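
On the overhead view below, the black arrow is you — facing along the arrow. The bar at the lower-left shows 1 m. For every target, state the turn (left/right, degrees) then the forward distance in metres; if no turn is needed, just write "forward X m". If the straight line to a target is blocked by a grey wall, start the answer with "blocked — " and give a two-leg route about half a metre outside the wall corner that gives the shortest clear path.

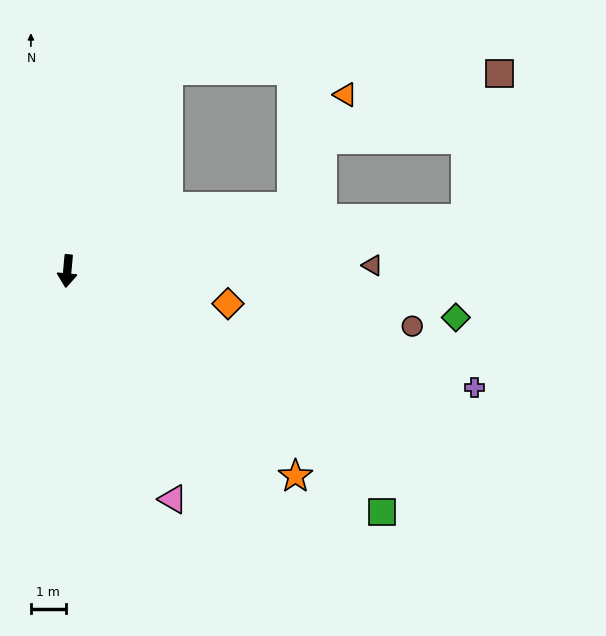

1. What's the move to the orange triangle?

blocked — turn left 111°, forward 6.7 m, then turn left 49°, forward 3.6 m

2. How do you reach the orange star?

turn left 53°, forward 8.8 m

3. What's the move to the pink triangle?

turn left 30°, forward 7.2 m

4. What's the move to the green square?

turn left 58°, forward 11.3 m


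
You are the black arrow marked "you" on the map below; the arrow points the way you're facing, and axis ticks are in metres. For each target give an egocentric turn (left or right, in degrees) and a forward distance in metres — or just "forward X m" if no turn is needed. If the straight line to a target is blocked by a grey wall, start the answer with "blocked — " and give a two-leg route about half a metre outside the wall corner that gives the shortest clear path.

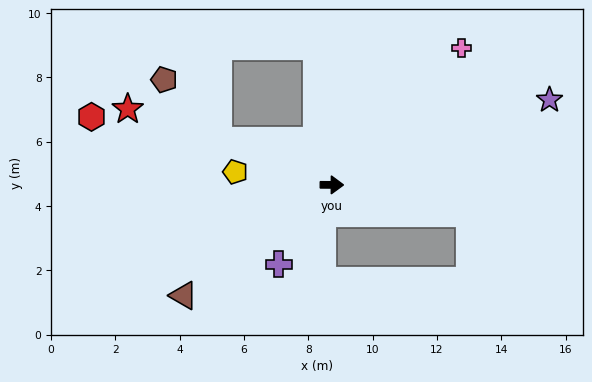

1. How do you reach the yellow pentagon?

turn left 173°, forward 3.0 m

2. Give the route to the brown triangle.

turn right 143°, forward 5.8 m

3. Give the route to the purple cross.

turn right 123°, forward 3.0 m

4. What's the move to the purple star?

turn left 22°, forward 7.3 m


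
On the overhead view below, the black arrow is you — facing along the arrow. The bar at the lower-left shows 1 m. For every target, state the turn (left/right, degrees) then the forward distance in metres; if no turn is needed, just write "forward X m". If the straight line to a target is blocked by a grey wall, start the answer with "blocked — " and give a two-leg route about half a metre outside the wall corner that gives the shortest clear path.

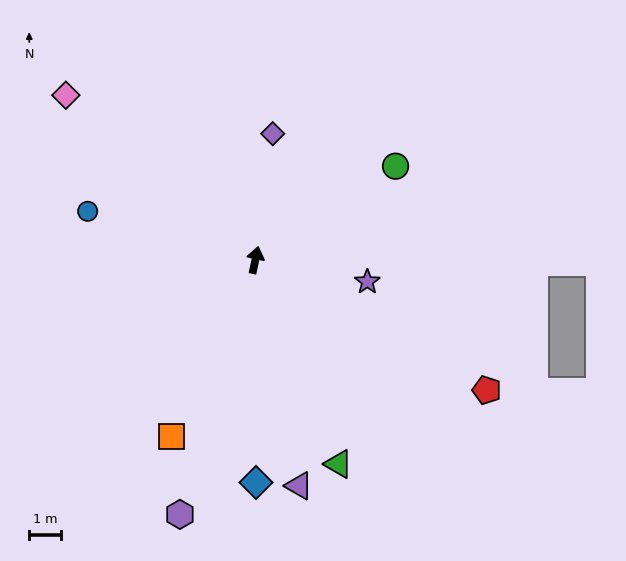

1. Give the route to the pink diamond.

turn left 61°, forward 7.9 m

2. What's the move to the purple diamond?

turn left 4°, forward 4.0 m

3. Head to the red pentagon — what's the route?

turn right 107°, forward 8.4 m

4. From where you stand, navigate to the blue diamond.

turn right 168°, forward 7.0 m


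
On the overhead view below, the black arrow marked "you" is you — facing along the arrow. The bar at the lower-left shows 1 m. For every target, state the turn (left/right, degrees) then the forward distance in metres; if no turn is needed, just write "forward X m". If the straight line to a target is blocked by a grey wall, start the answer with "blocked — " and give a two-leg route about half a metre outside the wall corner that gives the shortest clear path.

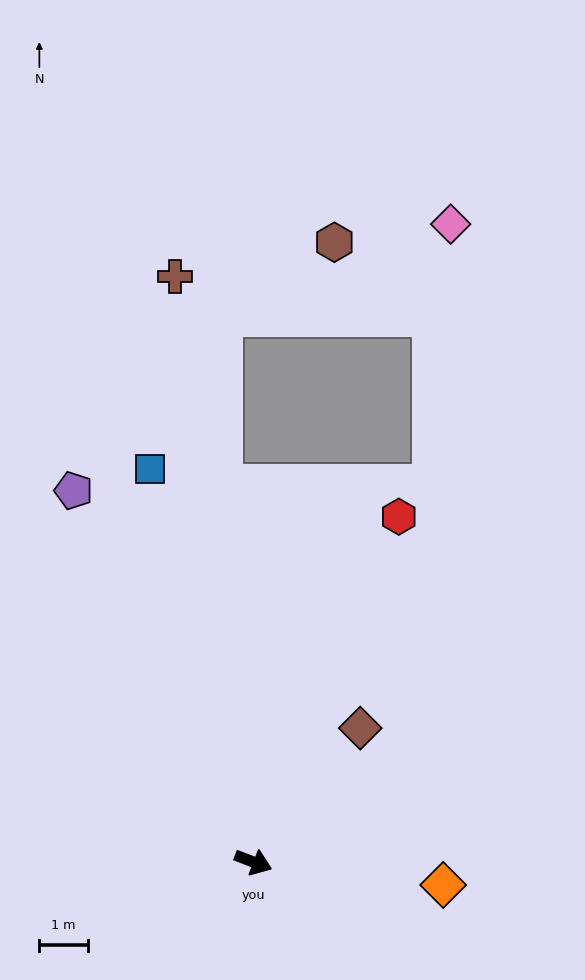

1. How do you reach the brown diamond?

turn left 72°, forward 3.5 m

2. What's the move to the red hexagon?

turn left 88°, forward 7.7 m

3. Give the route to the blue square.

turn left 126°, forward 8.4 m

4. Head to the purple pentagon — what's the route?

turn left 137°, forward 8.5 m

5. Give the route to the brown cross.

turn left 119°, forward 12.2 m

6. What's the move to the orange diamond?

turn left 14°, forward 3.9 m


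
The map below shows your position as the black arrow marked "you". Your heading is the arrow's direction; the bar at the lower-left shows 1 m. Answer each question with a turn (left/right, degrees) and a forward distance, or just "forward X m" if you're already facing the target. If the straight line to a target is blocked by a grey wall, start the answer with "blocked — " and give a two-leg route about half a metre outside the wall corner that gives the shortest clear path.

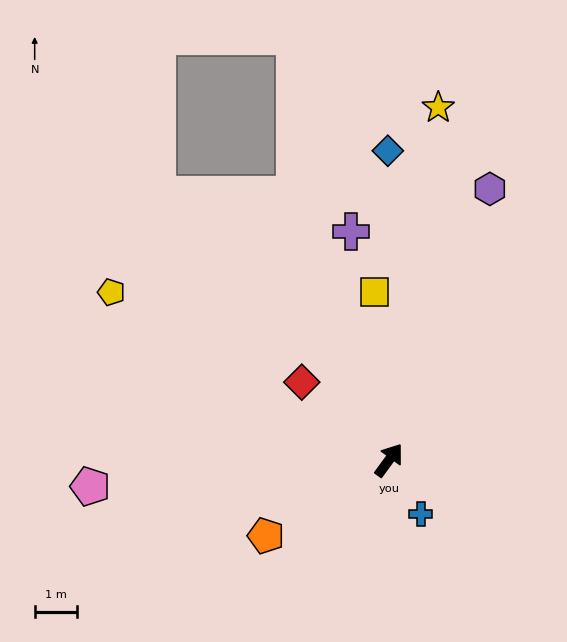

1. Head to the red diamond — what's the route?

turn left 84°, forward 2.7 m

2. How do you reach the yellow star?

turn left 28°, forward 8.4 m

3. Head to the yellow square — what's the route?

turn left 41°, forward 4.0 m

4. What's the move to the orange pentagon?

turn left 158°, forward 3.4 m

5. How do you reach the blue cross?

turn right 113°, forward 1.5 m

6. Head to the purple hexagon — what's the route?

turn left 16°, forward 6.8 m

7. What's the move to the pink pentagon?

turn left 131°, forward 7.0 m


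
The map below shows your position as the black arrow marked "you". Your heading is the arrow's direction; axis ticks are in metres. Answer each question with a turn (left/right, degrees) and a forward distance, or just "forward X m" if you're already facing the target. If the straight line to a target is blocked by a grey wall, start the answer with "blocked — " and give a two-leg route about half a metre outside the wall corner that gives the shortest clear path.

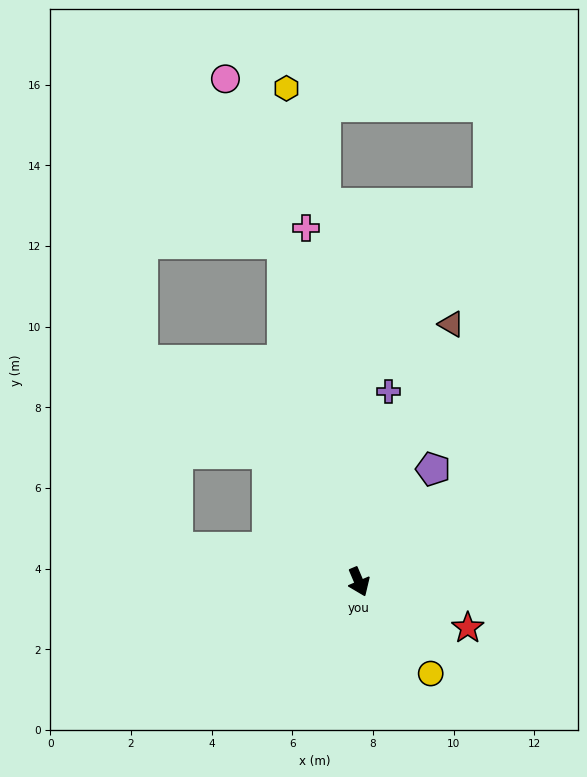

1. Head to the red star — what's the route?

turn left 44°, forward 2.9 m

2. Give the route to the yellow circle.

turn left 15°, forward 2.9 m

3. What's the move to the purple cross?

turn left 148°, forward 4.8 m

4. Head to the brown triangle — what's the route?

turn left 137°, forward 6.8 m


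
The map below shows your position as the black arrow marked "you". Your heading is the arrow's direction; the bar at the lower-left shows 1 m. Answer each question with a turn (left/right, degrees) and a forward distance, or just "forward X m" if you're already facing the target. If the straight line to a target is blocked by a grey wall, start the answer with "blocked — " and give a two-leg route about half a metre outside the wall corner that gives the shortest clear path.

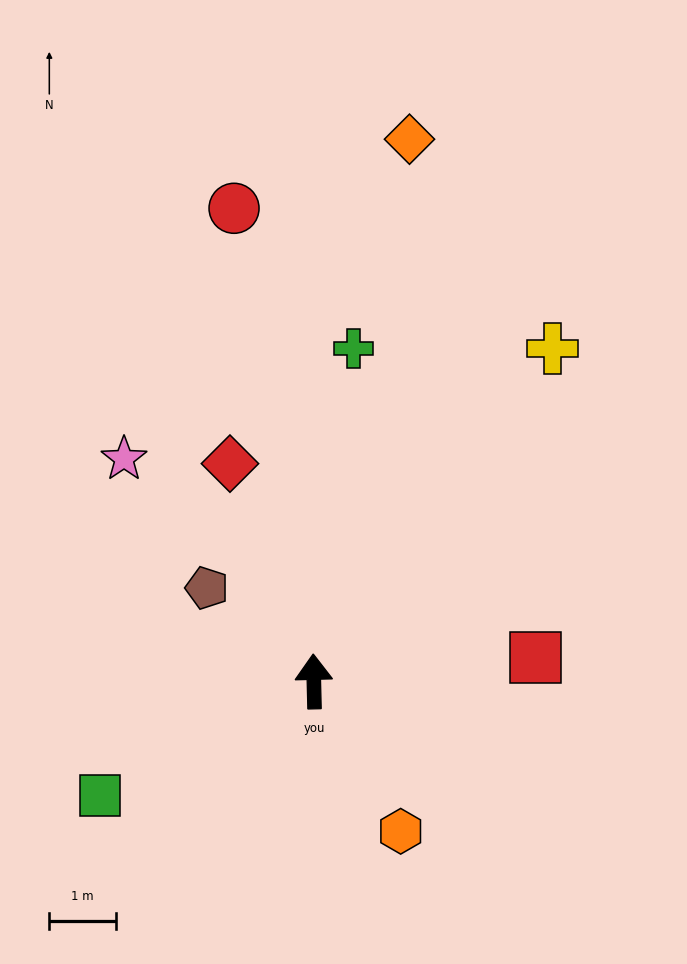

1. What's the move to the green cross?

turn right 8°, forward 5.0 m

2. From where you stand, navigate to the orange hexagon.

turn right 151°, forward 2.6 m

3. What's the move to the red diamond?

turn left 20°, forward 3.5 m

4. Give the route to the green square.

turn left 117°, forward 3.6 m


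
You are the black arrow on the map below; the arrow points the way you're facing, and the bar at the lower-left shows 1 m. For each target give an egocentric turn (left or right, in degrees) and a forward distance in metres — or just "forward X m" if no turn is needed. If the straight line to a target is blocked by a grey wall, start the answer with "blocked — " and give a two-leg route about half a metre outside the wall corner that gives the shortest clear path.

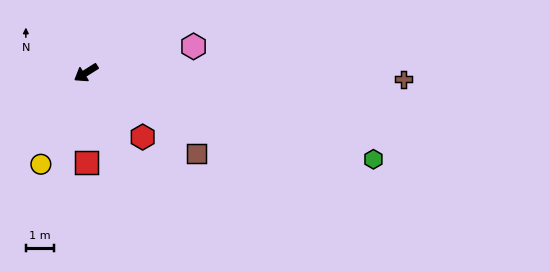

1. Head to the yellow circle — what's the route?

turn left 31°, forward 3.6 m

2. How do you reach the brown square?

turn left 112°, forward 4.9 m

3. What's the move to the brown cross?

turn left 147°, forward 11.3 m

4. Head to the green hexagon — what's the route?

turn left 131°, forward 10.7 m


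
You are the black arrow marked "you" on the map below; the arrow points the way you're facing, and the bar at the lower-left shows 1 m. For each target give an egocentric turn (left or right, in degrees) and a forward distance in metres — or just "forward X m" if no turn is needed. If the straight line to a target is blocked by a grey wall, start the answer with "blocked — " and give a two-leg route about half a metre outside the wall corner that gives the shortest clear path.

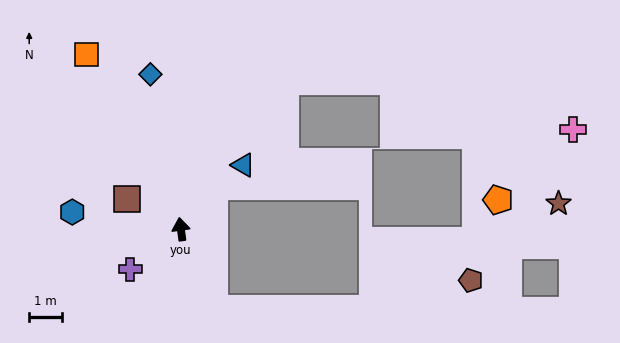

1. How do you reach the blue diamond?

turn left 3°, forward 4.8 m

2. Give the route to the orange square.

turn left 21°, forward 6.0 m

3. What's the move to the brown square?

turn left 53°, forward 1.9 m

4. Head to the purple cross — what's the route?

turn left 121°, forward 2.0 m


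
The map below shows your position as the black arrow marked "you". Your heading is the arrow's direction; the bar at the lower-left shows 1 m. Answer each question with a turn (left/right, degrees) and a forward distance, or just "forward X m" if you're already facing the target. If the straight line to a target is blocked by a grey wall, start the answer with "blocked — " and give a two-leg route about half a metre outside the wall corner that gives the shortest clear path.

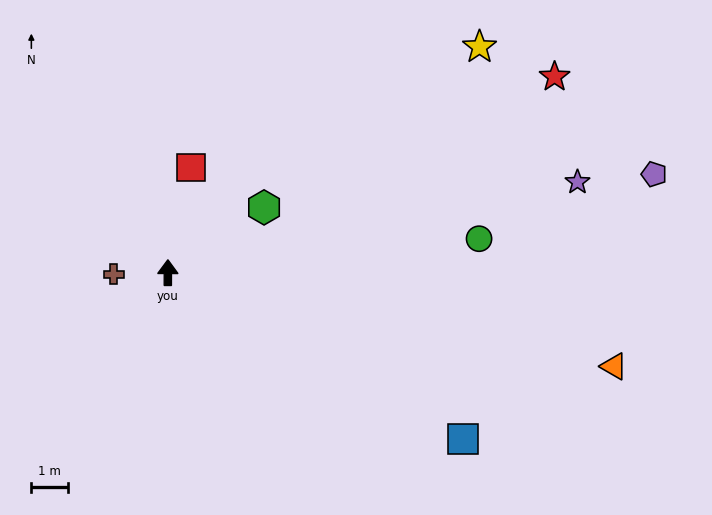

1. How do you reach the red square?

turn right 12°, forward 3.0 m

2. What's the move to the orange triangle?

turn right 102°, forward 12.5 m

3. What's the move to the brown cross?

turn left 92°, forward 1.5 m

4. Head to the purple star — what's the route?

turn right 77°, forward 11.5 m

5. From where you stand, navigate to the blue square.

turn right 119°, forward 9.3 m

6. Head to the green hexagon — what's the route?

turn right 56°, forward 3.2 m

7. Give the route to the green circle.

turn right 84°, forward 8.6 m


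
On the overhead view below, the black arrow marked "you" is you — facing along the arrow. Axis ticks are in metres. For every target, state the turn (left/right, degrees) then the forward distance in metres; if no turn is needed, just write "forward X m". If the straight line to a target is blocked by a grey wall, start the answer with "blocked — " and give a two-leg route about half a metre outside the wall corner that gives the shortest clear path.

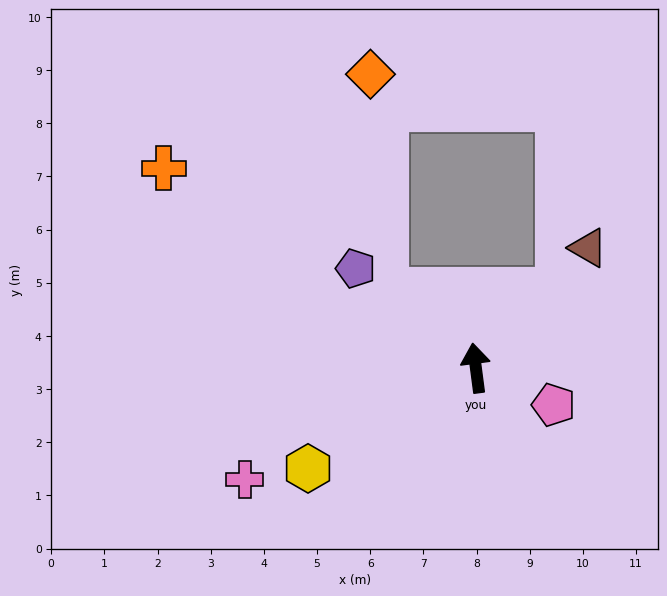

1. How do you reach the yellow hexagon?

turn left 113°, forward 3.7 m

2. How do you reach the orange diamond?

blocked — turn left 42°, forward 2.2 m, then turn right 45°, forward 4.1 m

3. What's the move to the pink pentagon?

turn right 123°, forward 1.6 m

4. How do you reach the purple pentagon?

turn left 43°, forward 2.9 m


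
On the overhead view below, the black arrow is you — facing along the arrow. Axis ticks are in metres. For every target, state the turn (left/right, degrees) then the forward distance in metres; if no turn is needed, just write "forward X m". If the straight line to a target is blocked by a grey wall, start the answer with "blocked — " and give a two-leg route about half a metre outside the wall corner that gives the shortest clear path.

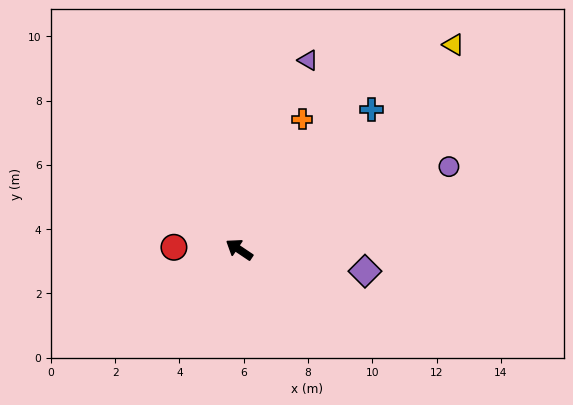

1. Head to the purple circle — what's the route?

turn right 125°, forward 7.0 m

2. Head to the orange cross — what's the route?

turn right 82°, forward 4.5 m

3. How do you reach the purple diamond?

turn right 156°, forward 4.0 m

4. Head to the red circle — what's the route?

turn left 32°, forward 2.0 m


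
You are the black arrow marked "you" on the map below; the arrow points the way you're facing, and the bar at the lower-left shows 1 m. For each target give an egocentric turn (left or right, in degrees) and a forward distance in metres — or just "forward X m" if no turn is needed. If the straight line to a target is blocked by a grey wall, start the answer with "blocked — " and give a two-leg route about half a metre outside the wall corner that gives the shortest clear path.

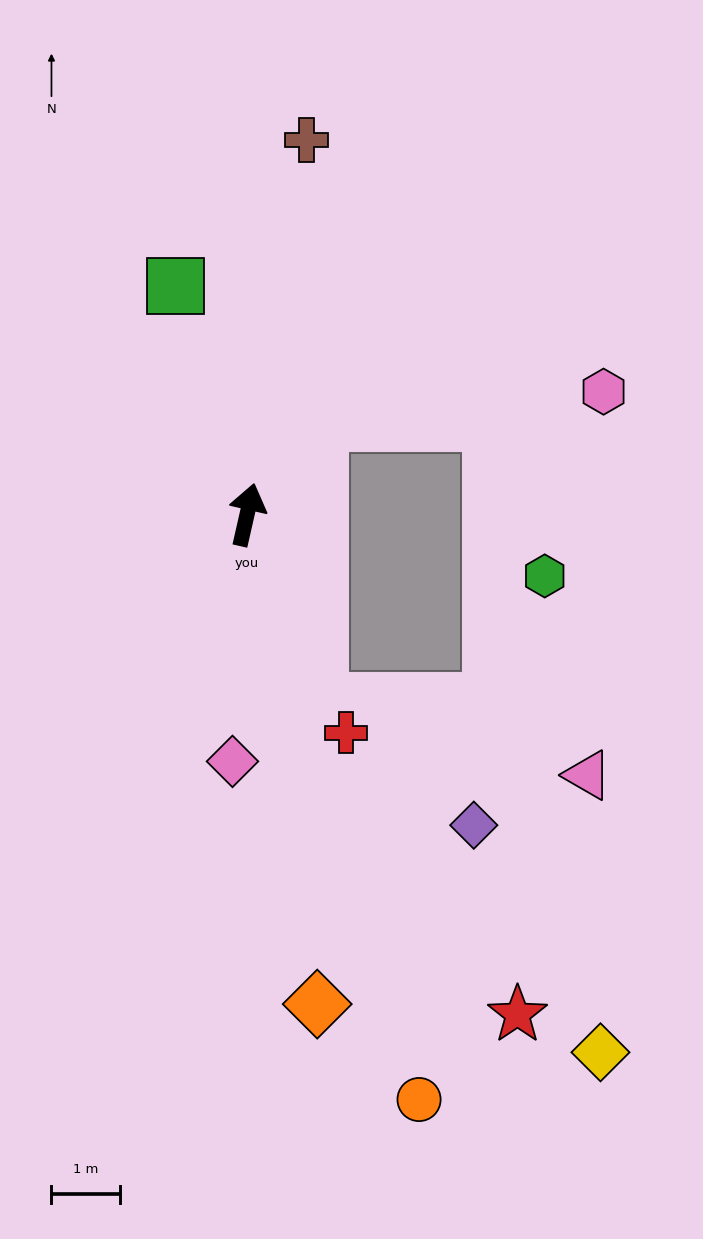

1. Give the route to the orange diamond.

turn right 159°, forward 7.2 m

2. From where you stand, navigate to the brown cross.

turn left 4°, forward 5.6 m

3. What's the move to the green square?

turn left 30°, forward 3.5 m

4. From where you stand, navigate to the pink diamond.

turn right 171°, forward 3.6 m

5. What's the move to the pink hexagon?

blocked — turn right 25°, forward 1.7 m, then turn right 46°, forward 4.2 m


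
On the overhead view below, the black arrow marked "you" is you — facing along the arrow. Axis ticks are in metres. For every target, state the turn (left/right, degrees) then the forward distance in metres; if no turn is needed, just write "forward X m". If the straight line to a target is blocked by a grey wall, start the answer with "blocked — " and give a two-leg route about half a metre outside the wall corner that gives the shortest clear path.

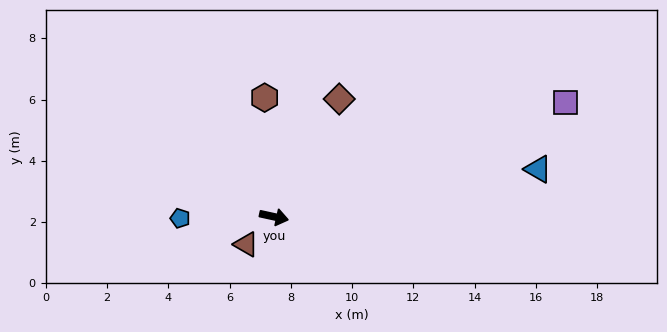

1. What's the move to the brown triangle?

turn right 123°, forward 1.3 m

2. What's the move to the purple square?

turn left 34°, forward 10.2 m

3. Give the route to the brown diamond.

turn left 73°, forward 4.4 m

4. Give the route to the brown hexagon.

turn left 107°, forward 3.9 m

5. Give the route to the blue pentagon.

turn right 167°, forward 3.1 m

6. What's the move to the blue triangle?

turn left 23°, forward 8.8 m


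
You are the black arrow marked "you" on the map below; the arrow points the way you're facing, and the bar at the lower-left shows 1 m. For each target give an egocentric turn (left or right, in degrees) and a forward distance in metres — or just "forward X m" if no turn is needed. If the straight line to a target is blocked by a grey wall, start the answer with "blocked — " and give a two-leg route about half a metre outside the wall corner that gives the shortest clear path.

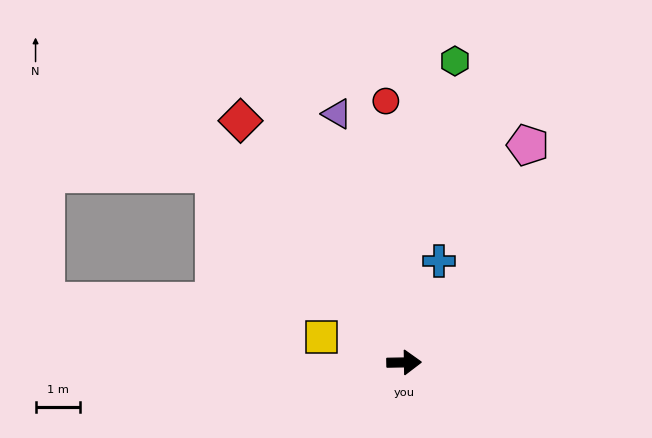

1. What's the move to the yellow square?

turn left 162°, forward 2.0 m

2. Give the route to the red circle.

turn left 93°, forward 5.9 m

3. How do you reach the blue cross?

turn left 70°, forward 2.4 m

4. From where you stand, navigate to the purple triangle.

turn left 104°, forward 5.8 m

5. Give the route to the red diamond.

turn left 123°, forward 6.6 m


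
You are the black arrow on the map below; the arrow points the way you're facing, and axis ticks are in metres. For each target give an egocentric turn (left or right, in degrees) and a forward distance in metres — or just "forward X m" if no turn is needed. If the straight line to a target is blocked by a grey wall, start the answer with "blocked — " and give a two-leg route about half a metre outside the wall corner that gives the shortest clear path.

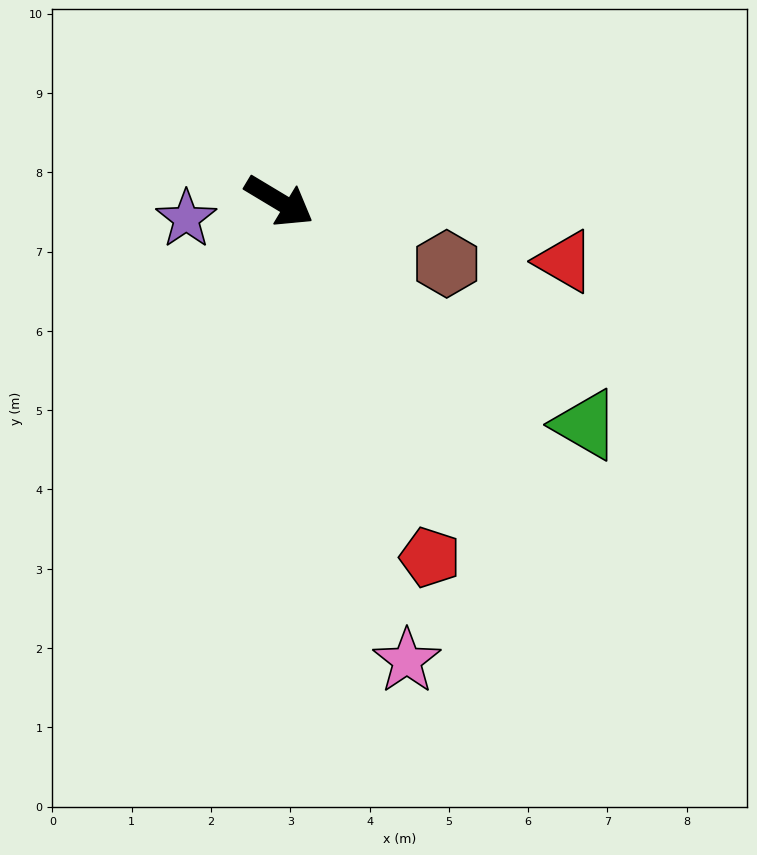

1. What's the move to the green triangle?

turn right 5°, forward 4.8 m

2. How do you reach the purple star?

turn right 138°, forward 1.2 m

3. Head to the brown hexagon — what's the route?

turn left 11°, forward 2.3 m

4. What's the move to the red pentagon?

turn right 36°, forward 4.9 m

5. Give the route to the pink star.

turn right 43°, forward 6.0 m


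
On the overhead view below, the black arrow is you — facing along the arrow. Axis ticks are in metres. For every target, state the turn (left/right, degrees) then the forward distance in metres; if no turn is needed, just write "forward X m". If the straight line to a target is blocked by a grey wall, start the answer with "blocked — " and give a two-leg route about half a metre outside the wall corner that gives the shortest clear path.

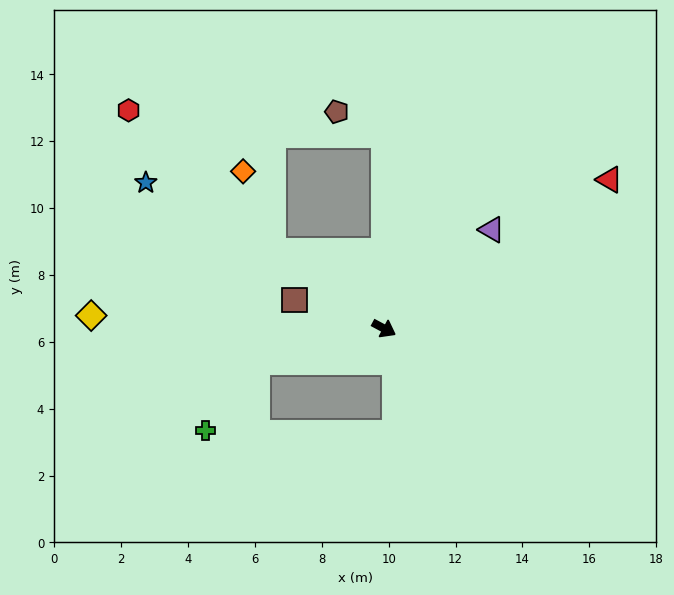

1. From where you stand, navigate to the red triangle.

turn left 62°, forward 8.1 m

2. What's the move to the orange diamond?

blocked — turn left 174°, forward 4.1 m, then turn right 36°, forward 2.6 m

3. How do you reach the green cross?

blocked — turn right 138°, forward 3.9 m, then turn left 40°, forward 2.6 m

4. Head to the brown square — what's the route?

turn right 170°, forward 2.8 m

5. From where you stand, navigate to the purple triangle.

turn left 71°, forward 4.4 m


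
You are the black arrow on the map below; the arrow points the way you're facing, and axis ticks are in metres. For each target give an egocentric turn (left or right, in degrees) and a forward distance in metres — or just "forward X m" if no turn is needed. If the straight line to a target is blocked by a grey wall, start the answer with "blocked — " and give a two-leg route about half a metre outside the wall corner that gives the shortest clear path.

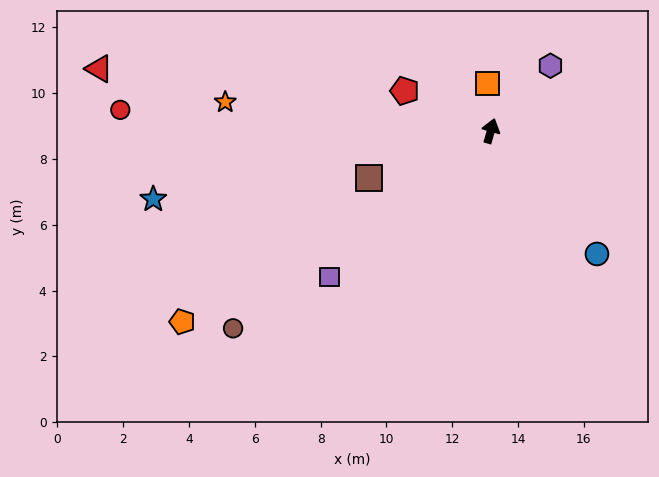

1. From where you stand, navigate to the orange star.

turn left 100°, forward 8.1 m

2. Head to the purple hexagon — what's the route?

turn right 26°, forward 2.7 m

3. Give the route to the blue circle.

turn right 123°, forward 4.9 m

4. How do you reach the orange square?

turn left 20°, forward 1.4 m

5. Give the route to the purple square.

turn left 148°, forward 6.6 m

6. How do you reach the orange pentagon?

turn left 138°, forward 11.0 m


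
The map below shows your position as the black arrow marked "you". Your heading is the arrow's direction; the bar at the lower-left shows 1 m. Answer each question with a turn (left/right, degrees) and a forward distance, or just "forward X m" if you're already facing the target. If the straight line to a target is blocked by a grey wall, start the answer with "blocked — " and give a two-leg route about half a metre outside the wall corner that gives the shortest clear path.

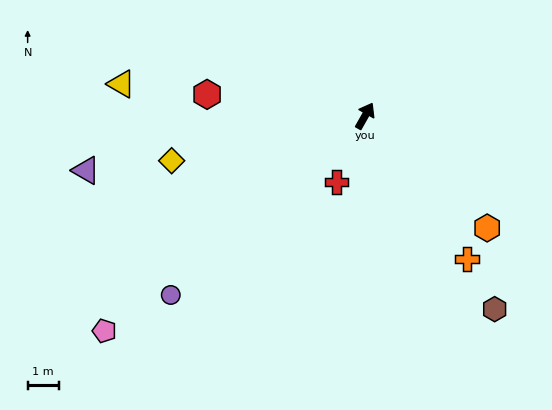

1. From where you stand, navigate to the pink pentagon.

turn left 159°, forward 10.9 m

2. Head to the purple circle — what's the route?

turn left 162°, forward 8.5 m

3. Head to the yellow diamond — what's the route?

turn left 133°, forward 6.4 m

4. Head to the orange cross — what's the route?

turn right 115°, forward 5.6 m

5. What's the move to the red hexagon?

turn left 112°, forward 5.1 m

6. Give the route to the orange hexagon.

turn right 103°, forward 5.3 m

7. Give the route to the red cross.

turn right 174°, forward 2.3 m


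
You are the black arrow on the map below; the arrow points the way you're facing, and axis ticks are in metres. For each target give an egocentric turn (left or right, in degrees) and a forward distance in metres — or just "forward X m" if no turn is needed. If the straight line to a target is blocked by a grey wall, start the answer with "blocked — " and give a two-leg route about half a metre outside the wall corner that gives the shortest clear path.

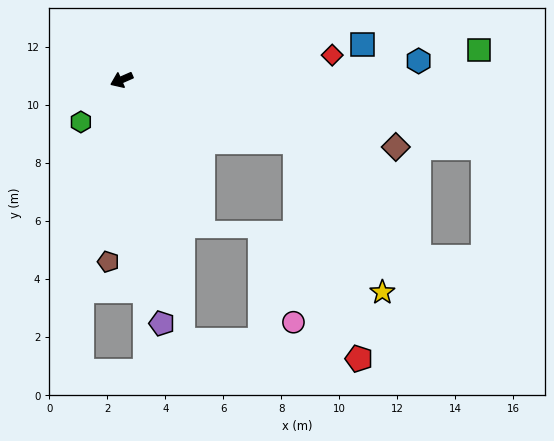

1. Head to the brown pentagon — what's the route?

turn left 62°, forward 6.3 m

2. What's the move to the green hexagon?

turn left 22°, forward 2.0 m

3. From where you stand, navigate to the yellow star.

blocked — turn left 137°, forward 6.3 m, then turn right 41°, forward 6.0 m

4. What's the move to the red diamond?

turn left 163°, forward 7.3 m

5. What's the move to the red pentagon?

blocked — turn left 137°, forward 6.3 m, then turn right 54°, forward 7.8 m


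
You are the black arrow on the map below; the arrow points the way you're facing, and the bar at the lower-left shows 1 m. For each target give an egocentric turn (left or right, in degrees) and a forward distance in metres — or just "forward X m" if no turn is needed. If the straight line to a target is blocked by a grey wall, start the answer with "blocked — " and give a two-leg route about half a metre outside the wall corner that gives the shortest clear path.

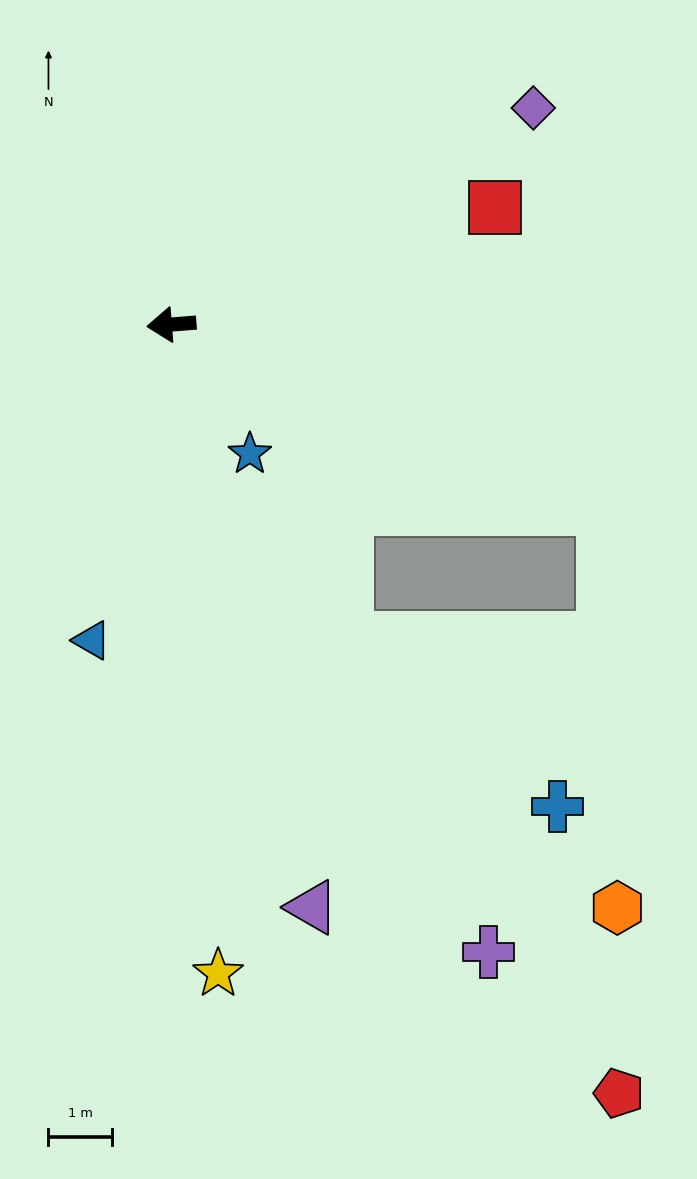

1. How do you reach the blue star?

turn left 117°, forward 2.4 m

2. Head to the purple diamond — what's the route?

turn right 154°, forward 6.6 m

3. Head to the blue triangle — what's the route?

turn left 71°, forward 5.1 m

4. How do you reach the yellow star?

turn left 90°, forward 10.2 m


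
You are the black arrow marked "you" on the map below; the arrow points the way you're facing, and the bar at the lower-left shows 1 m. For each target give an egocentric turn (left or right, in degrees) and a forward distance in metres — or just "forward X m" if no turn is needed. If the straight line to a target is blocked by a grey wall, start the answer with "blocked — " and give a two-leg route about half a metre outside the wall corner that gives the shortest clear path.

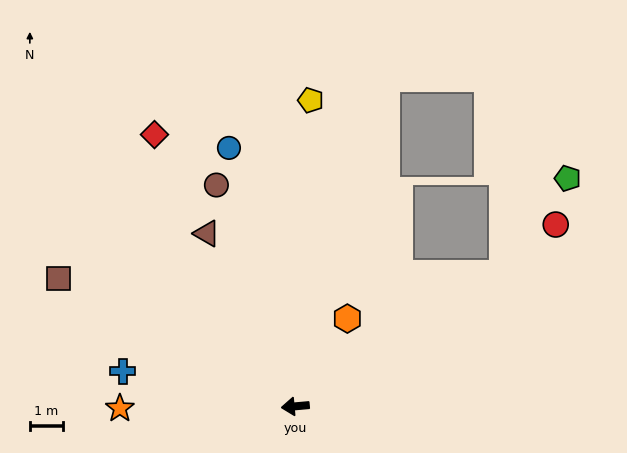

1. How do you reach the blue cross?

turn right 17°, forward 5.3 m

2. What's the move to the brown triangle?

turn right 68°, forward 5.9 m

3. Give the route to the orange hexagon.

turn right 126°, forward 3.1 m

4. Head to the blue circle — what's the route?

turn right 81°, forward 8.1 m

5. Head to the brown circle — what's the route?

turn right 75°, forward 7.1 m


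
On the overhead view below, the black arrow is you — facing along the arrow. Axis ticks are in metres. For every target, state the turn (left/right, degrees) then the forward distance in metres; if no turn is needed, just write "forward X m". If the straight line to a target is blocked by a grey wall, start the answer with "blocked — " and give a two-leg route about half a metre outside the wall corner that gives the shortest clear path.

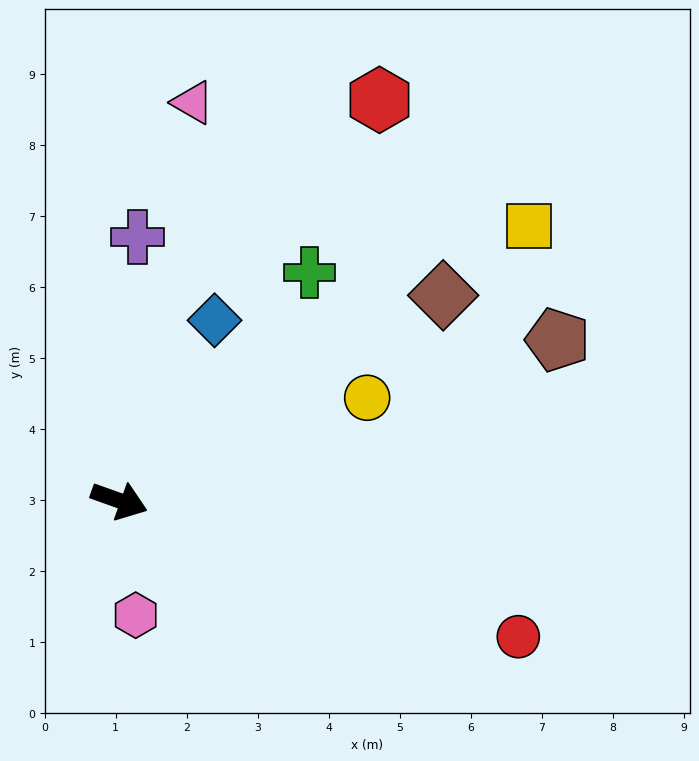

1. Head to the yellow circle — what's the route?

turn left 42°, forward 3.8 m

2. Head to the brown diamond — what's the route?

turn left 52°, forward 5.4 m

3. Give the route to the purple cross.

turn left 106°, forward 3.7 m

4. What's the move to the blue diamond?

turn left 82°, forward 2.9 m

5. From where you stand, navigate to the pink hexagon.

turn right 62°, forward 1.6 m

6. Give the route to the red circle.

forward 5.9 m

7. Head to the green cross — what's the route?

turn left 70°, forward 4.2 m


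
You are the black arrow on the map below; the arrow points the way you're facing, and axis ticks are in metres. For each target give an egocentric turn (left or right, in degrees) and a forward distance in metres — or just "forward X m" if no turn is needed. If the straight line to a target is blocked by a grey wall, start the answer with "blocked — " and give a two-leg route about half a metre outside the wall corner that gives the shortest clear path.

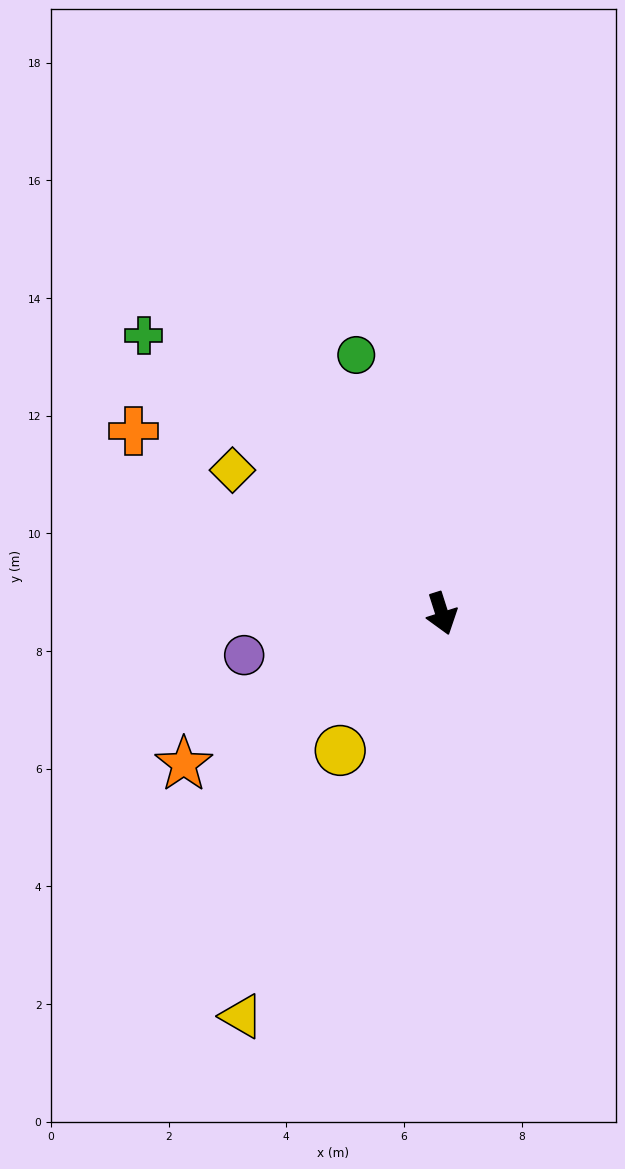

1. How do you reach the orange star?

turn right 77°, forward 5.1 m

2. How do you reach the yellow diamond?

turn right 142°, forward 4.3 m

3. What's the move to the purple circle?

turn right 96°, forward 3.4 m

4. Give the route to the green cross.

turn right 151°, forward 6.9 m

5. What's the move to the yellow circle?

turn right 54°, forward 2.9 m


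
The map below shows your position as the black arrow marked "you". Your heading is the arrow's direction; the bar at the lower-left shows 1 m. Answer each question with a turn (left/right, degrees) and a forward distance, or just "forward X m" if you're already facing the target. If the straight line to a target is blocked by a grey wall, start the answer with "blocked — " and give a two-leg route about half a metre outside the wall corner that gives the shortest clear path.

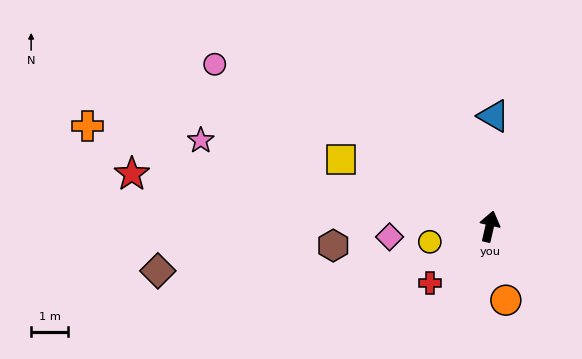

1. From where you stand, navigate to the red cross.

turn left 147°, forward 2.2 m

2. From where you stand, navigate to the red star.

turn left 95°, forward 9.9 m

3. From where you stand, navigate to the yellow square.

turn left 79°, forward 4.4 m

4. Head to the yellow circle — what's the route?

turn left 117°, forward 1.7 m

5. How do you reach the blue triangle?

turn left 11°, forward 3.0 m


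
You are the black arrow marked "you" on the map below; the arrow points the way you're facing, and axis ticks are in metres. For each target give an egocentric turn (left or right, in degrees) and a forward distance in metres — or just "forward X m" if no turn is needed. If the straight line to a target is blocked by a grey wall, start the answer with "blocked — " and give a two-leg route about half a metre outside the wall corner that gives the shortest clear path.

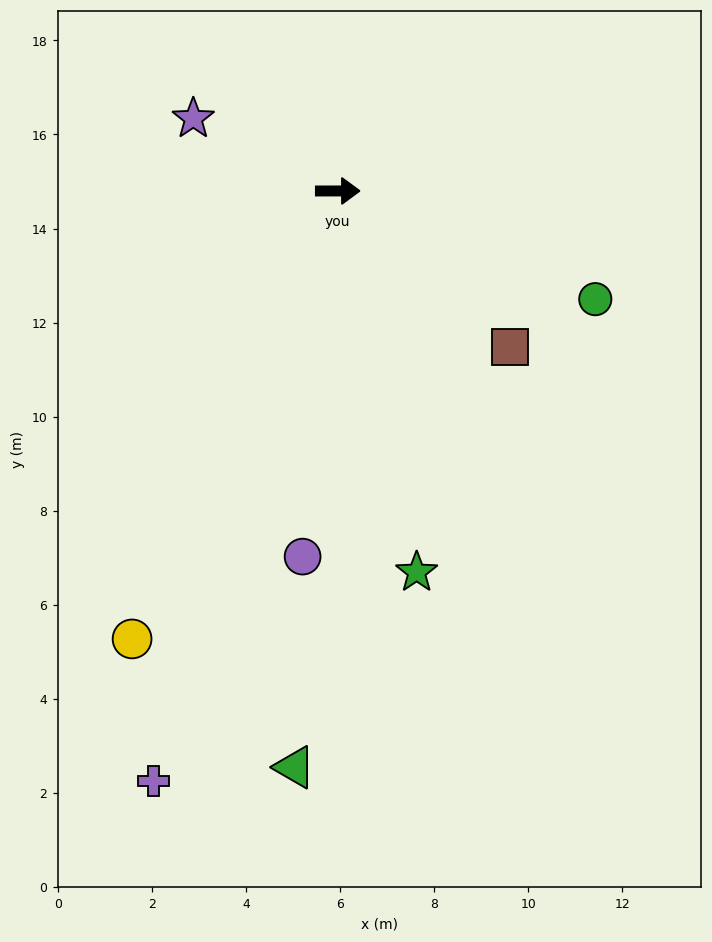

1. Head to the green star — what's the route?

turn right 78°, forward 8.3 m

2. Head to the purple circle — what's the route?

turn right 96°, forward 7.8 m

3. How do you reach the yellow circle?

turn right 115°, forward 10.5 m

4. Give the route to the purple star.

turn left 153°, forward 3.4 m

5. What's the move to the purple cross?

turn right 107°, forward 13.1 m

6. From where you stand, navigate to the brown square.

turn right 42°, forward 4.9 m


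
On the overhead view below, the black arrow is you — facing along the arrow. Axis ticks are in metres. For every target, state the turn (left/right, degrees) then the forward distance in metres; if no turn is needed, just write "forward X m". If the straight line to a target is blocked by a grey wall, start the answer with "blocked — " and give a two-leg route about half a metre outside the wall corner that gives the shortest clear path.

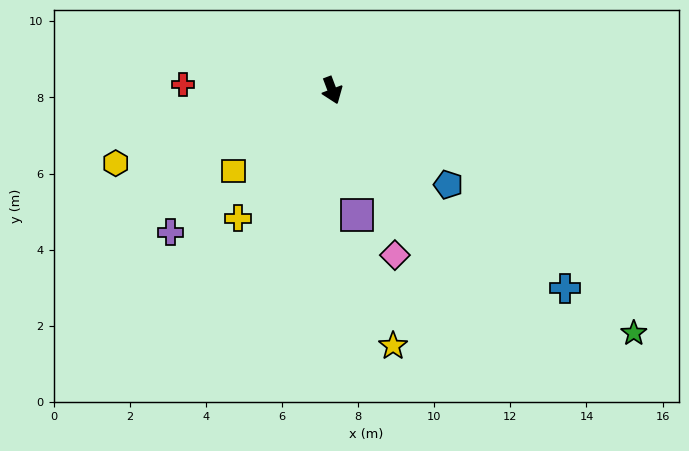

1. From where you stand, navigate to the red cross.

turn right 113°, forward 3.9 m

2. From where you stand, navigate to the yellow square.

turn right 71°, forward 3.3 m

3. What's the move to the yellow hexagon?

turn right 92°, forward 6.0 m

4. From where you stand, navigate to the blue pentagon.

turn left 30°, forward 3.9 m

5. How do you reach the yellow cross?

turn right 57°, forward 4.2 m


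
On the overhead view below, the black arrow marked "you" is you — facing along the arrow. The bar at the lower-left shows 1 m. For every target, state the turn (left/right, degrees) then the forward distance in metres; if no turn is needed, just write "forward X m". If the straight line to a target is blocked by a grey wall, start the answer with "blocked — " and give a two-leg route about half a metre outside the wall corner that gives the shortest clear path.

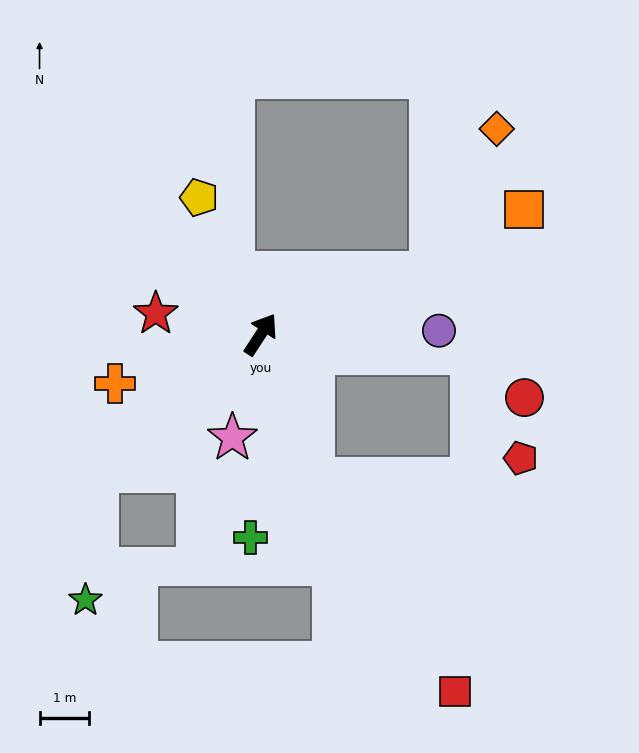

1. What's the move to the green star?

blocked — turn left 163°, forward 4.3 m, then turn left 45°, forward 2.6 m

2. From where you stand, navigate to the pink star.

turn right 162°, forward 2.2 m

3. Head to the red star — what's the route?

turn left 112°, forward 2.1 m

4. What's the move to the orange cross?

turn left 142°, forward 3.1 m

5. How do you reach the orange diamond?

blocked — turn right 37°, forward 3.6 m, then turn left 45°, forward 3.2 m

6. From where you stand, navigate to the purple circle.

turn right 56°, forward 3.6 m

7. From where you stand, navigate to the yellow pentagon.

turn left 57°, forward 3.0 m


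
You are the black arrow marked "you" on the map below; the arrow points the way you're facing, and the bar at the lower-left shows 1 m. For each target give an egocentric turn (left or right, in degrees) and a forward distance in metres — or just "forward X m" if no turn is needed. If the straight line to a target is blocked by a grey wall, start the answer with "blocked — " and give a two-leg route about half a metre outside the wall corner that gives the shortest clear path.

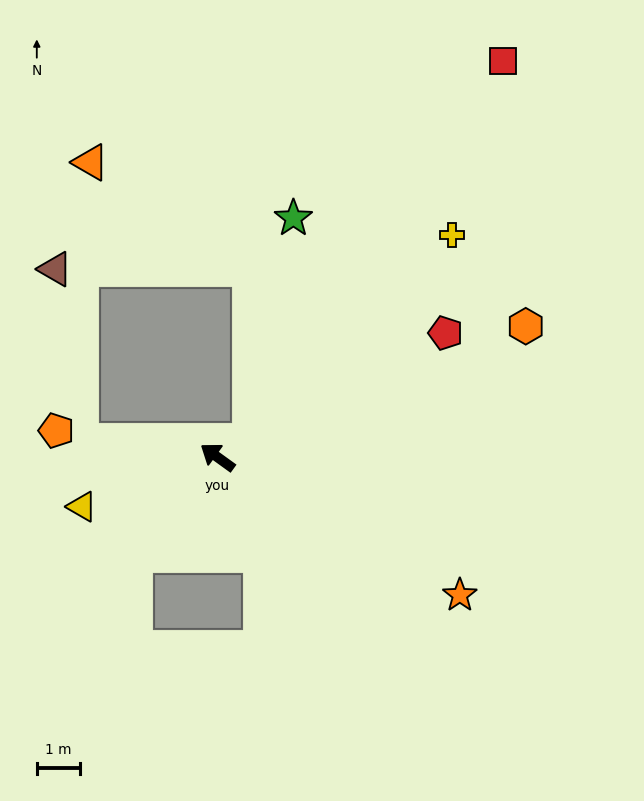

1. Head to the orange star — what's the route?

turn right 174°, forward 6.5 m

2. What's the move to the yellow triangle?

turn left 56°, forward 3.4 m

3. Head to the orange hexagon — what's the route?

turn right 121°, forward 7.8 m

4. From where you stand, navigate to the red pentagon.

turn right 116°, forward 6.1 m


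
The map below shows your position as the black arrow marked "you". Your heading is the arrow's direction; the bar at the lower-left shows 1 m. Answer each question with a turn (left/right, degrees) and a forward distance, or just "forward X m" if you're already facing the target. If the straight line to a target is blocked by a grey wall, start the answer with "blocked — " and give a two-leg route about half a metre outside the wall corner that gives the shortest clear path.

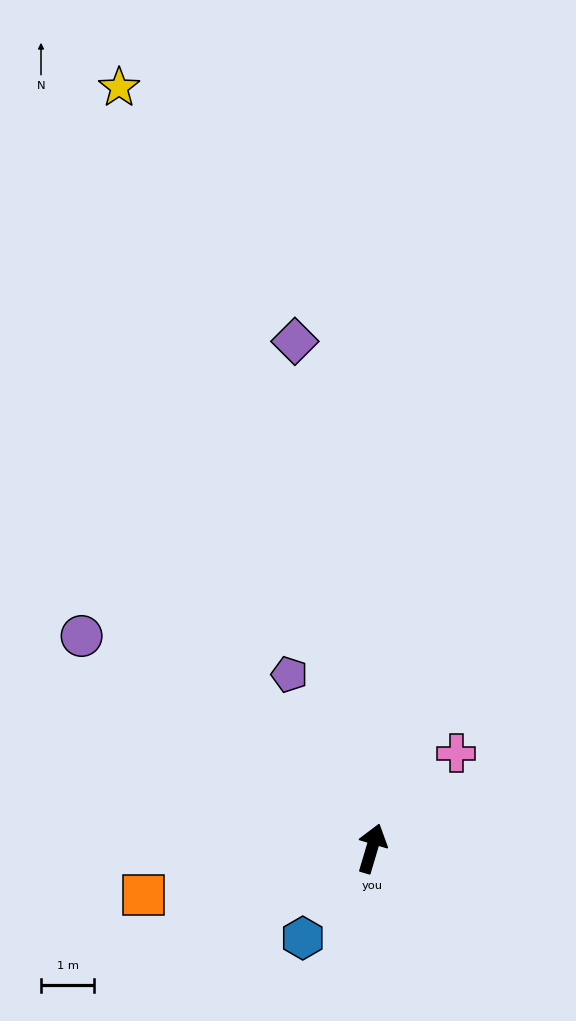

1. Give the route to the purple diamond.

turn left 25°, forward 9.7 m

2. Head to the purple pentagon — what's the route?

turn left 42°, forward 3.6 m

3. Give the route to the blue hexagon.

turn left 159°, forward 2.1 m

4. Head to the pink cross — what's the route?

turn right 25°, forward 2.4 m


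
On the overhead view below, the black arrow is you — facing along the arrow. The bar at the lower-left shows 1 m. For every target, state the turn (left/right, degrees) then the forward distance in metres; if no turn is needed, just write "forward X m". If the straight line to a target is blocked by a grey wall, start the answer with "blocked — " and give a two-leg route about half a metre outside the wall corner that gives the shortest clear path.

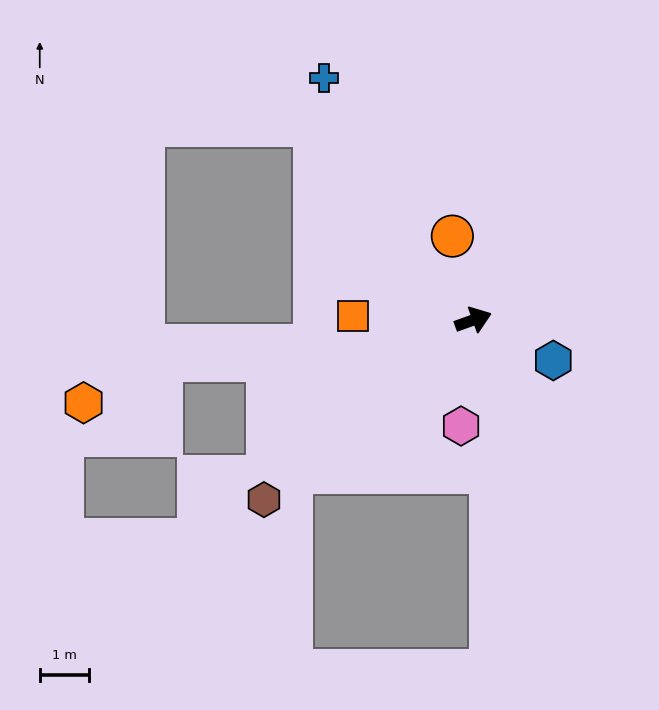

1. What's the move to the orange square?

turn left 158°, forward 2.4 m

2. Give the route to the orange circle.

turn left 84°, forward 1.8 m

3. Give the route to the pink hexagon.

turn right 116°, forward 2.2 m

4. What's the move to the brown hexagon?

turn right 159°, forward 5.6 m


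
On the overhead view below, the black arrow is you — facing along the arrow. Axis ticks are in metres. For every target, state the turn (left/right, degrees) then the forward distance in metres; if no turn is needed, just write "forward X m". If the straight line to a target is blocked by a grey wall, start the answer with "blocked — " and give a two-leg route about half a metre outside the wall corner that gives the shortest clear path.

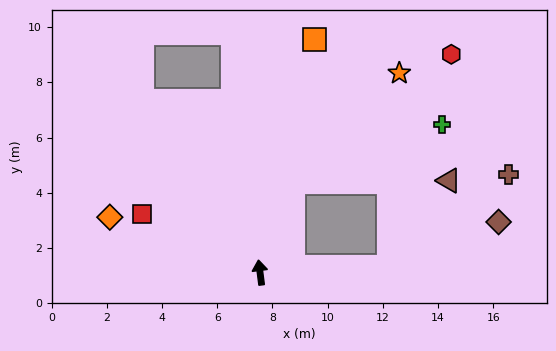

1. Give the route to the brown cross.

blocked — turn right 95°, forward 4.6 m, then turn left 35°, forward 5.5 m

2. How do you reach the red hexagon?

blocked — turn right 28°, forward 3.5 m, then turn right 30°, forward 7.3 m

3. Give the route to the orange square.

turn right 20°, forward 8.7 m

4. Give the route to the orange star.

blocked — turn right 28°, forward 3.5 m, then turn right 23°, forward 5.5 m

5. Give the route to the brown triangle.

blocked — turn right 95°, forward 4.6 m, then turn left 53°, forward 3.8 m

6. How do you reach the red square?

turn left 56°, forward 4.8 m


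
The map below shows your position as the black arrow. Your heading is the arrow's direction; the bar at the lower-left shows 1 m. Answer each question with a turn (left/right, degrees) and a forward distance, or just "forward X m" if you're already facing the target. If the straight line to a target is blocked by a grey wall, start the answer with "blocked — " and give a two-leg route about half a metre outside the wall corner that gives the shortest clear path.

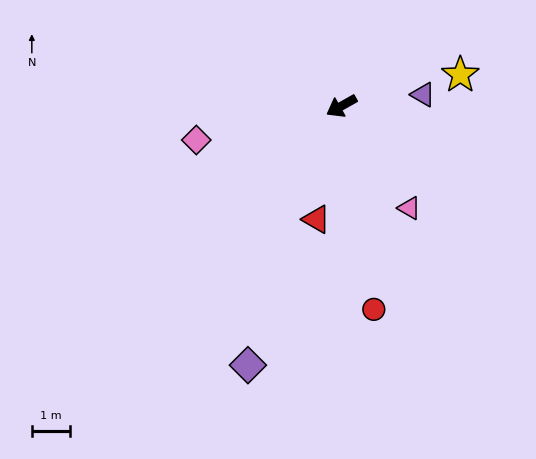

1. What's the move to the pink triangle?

turn left 94°, forward 3.2 m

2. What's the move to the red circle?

turn left 70°, forward 5.4 m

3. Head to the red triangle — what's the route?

turn left 48°, forward 3.1 m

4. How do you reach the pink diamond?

turn right 16°, forward 3.9 m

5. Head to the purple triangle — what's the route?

turn left 159°, forward 2.2 m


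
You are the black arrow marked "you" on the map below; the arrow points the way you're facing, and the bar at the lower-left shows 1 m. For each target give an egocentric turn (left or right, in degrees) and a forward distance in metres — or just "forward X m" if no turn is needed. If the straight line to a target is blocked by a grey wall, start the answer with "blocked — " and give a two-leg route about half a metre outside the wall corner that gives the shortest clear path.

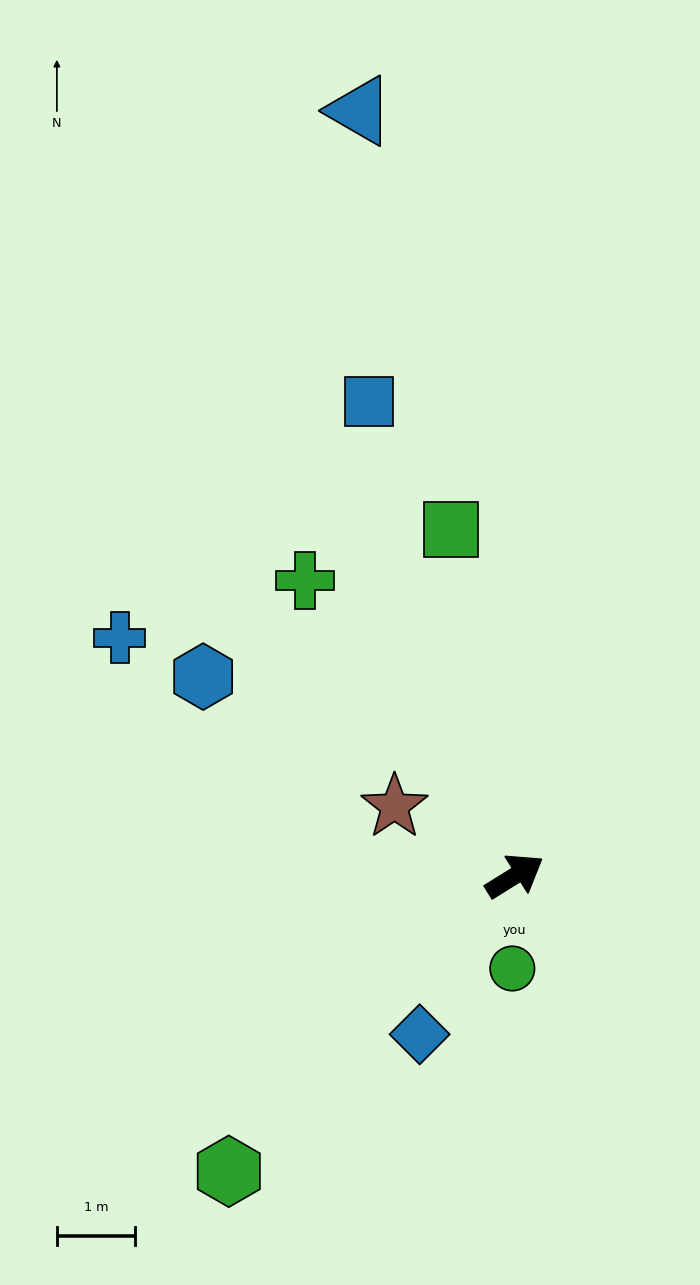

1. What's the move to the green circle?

turn right 123°, forward 1.2 m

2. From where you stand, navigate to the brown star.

turn left 118°, forward 1.8 m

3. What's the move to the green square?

turn left 69°, forward 4.5 m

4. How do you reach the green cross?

turn left 94°, forward 4.7 m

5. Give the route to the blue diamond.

turn right 153°, forward 2.4 m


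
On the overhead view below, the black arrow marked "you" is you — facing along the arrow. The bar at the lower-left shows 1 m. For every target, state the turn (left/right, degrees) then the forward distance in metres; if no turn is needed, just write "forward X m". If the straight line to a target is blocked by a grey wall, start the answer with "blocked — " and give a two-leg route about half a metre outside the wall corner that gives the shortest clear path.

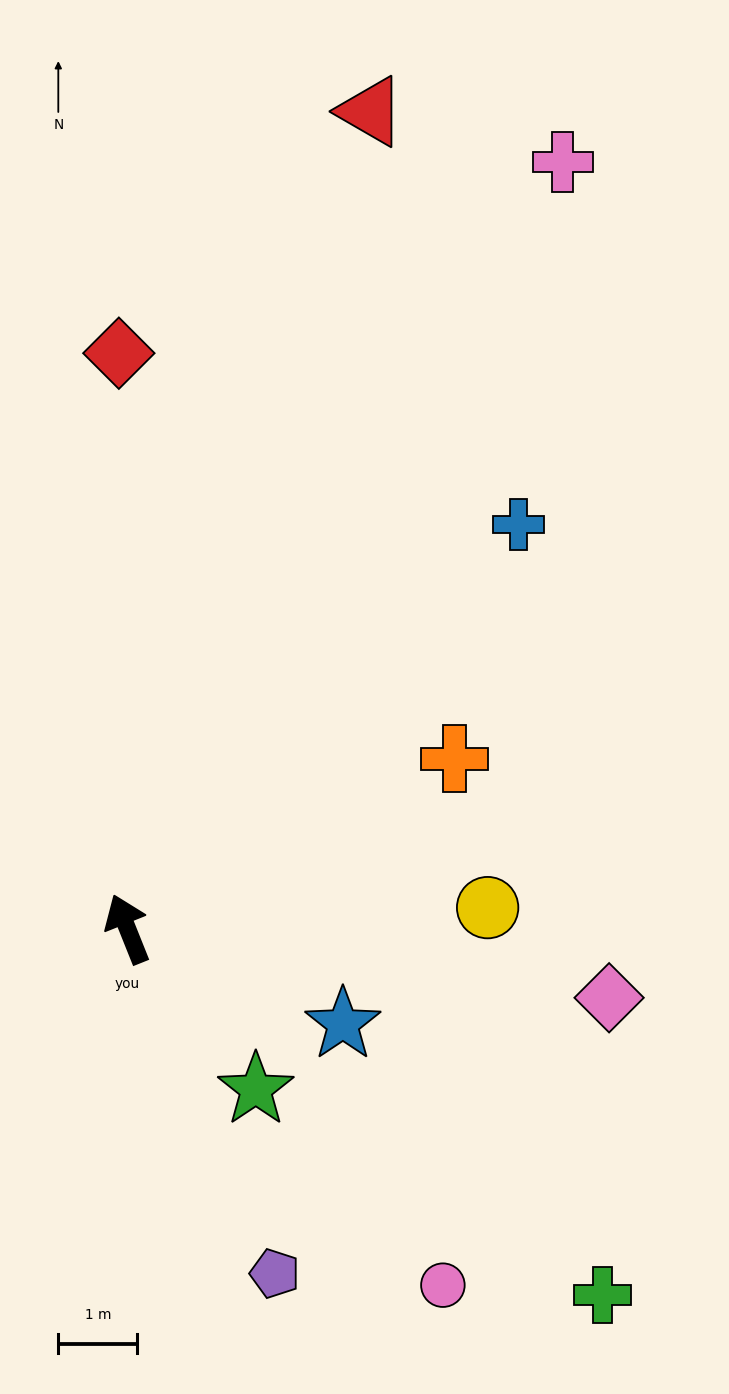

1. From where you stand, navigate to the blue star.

turn right 136°, forward 3.0 m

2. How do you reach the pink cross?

turn right 51°, forward 11.2 m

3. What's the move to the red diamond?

turn right 21°, forward 7.3 m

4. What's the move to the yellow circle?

turn right 108°, forward 4.6 m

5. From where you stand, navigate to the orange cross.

turn right 84°, forward 4.7 m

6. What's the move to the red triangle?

turn right 38°, forward 10.8 m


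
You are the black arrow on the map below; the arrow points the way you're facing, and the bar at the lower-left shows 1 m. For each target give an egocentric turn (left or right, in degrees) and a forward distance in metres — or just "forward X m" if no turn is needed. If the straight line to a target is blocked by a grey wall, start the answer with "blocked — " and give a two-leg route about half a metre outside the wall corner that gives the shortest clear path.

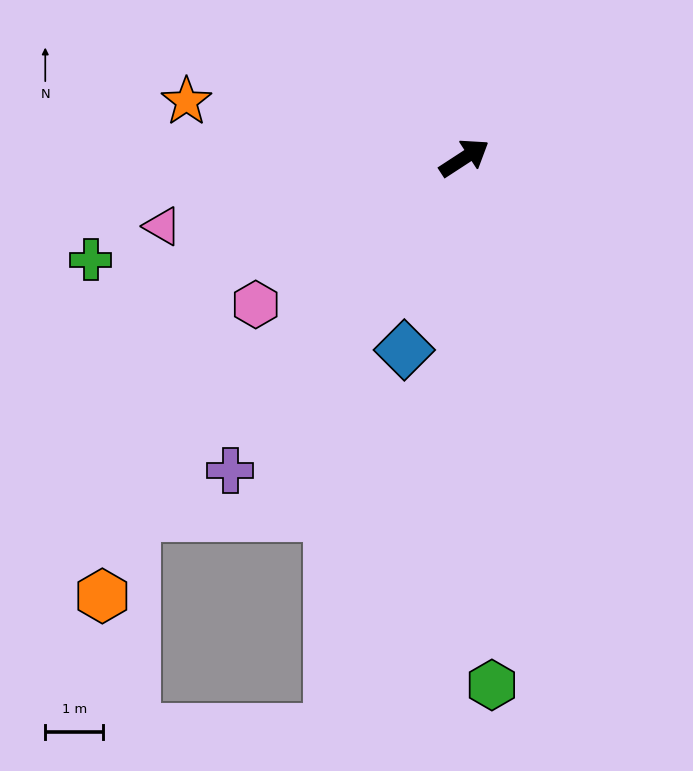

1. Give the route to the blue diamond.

turn right 140°, forward 3.5 m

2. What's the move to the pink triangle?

turn left 160°, forward 5.3 m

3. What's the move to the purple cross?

turn right 160°, forward 6.7 m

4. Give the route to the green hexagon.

turn right 120°, forward 9.1 m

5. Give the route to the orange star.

turn left 135°, forward 4.9 m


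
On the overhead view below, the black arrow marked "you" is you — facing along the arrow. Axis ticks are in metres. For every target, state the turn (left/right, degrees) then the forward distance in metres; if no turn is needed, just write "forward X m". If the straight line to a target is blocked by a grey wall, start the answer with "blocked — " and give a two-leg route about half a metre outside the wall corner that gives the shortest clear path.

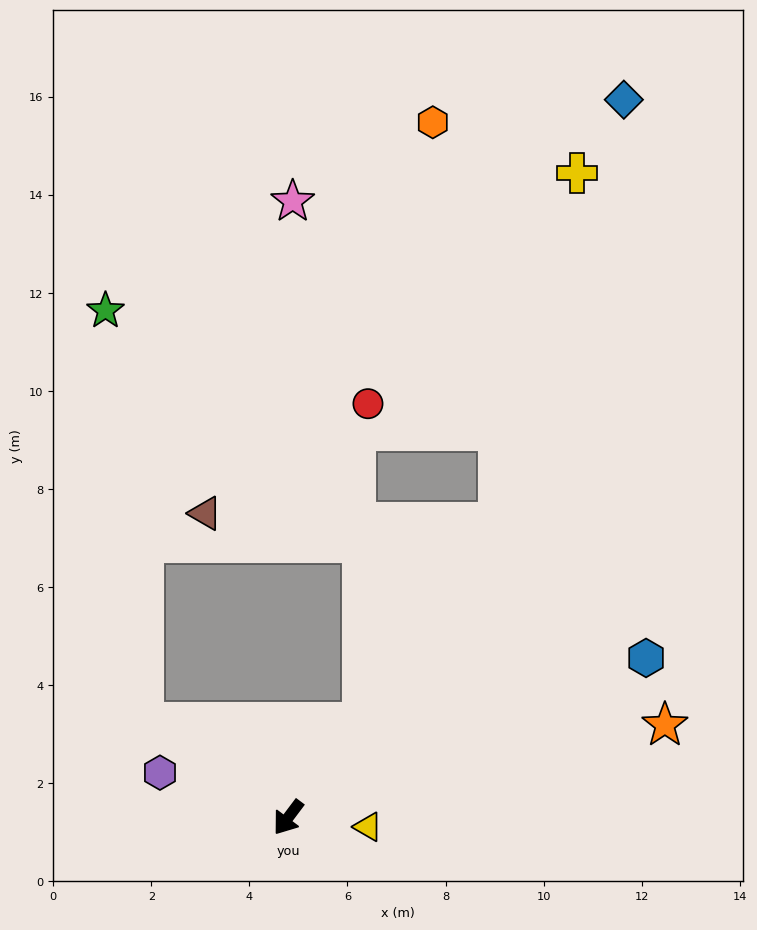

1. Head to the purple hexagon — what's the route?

turn right 72°, forward 2.8 m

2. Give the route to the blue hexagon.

turn left 151°, forward 8.0 m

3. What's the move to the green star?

blocked — turn right 86°, forward 3.5 m, then turn right 52°, forward 8.4 m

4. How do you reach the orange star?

turn left 141°, forward 7.9 m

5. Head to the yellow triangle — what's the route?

turn left 120°, forward 1.6 m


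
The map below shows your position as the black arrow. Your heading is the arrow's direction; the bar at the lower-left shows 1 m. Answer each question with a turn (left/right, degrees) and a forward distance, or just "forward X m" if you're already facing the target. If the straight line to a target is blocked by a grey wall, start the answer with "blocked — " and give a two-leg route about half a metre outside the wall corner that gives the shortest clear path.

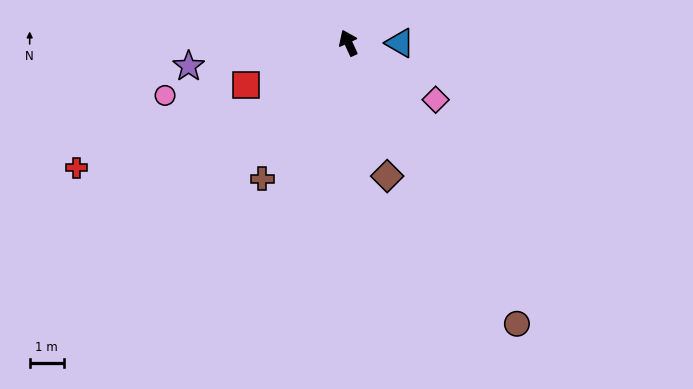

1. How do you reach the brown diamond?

turn left 172°, forward 4.1 m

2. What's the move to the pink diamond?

turn right 148°, forward 3.1 m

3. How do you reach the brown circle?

turn right 174°, forward 9.7 m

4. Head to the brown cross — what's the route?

turn left 123°, forward 4.8 m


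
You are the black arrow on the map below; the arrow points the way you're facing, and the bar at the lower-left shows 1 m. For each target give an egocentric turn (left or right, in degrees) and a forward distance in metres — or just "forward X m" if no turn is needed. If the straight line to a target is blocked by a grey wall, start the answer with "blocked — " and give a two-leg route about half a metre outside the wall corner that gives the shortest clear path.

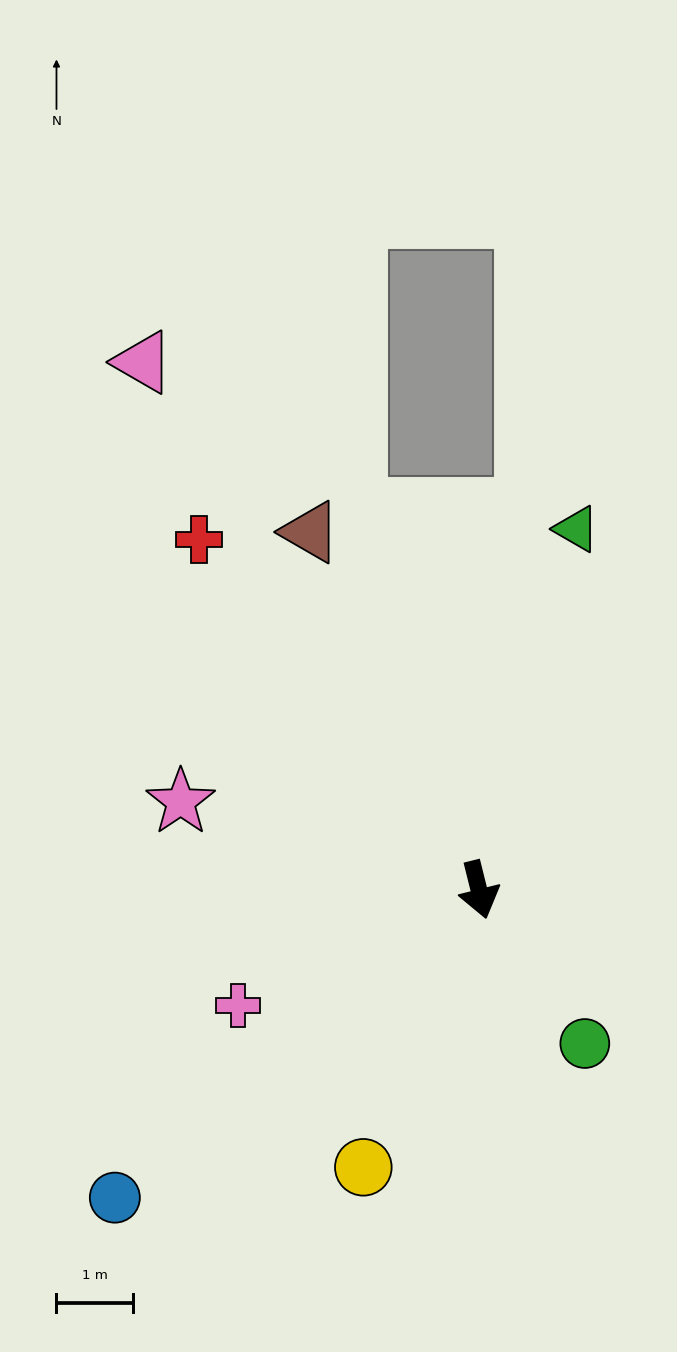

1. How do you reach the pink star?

turn right 120°, forward 4.1 m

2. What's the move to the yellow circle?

turn right 37°, forward 3.9 m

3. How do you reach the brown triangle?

turn right 169°, forward 5.2 m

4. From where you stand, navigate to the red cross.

turn right 155°, forward 5.9 m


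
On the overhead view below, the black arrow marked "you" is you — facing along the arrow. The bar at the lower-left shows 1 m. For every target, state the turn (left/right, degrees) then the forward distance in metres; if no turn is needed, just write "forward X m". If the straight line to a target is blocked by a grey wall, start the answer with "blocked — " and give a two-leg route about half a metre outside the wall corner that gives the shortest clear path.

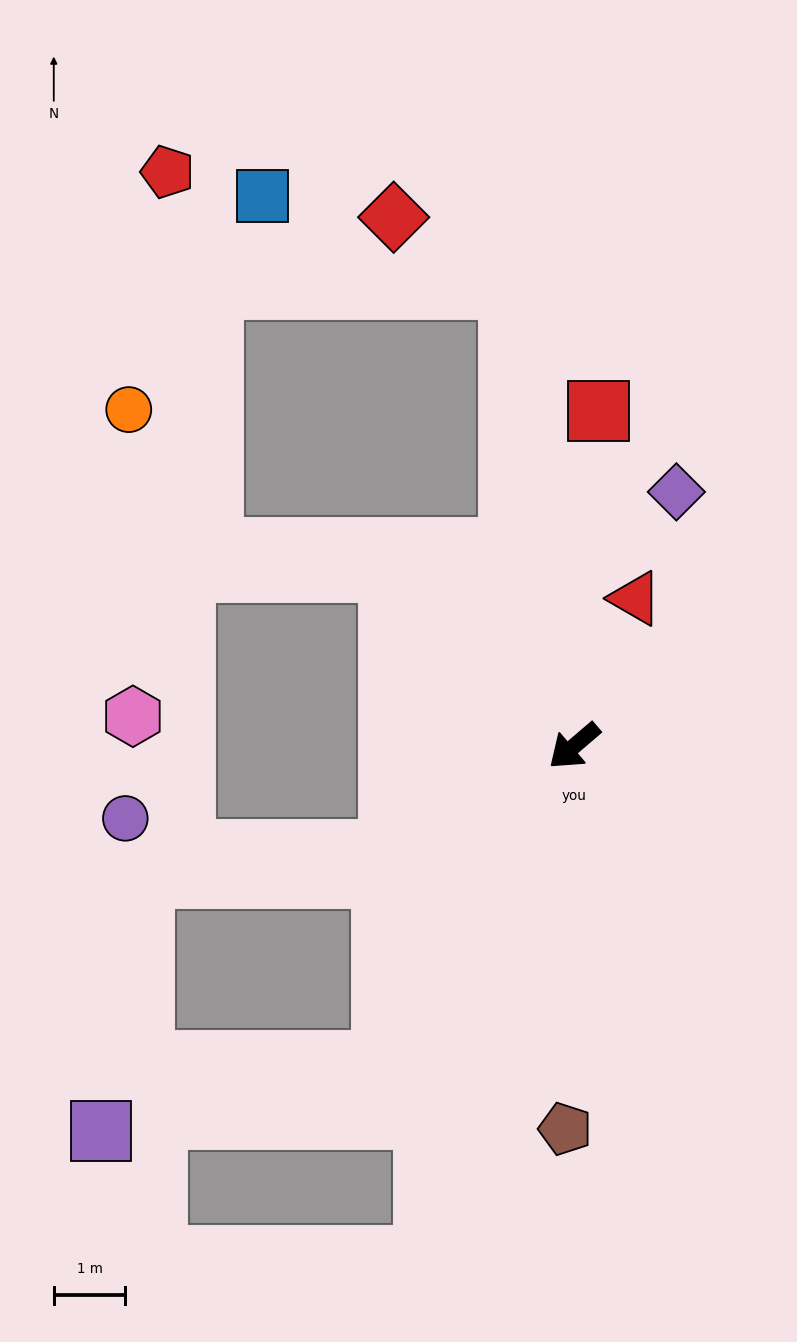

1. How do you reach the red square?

turn right 135°, forward 4.7 m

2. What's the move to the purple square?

blocked — turn left 18°, forward 5.2 m, then turn right 45°, forward 4.0 m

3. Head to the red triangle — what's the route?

turn right 153°, forward 2.2 m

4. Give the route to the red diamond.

blocked — turn right 122°, forward 6.4 m, then turn left 49°, forward 1.9 m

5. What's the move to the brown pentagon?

turn left 48°, forward 5.4 m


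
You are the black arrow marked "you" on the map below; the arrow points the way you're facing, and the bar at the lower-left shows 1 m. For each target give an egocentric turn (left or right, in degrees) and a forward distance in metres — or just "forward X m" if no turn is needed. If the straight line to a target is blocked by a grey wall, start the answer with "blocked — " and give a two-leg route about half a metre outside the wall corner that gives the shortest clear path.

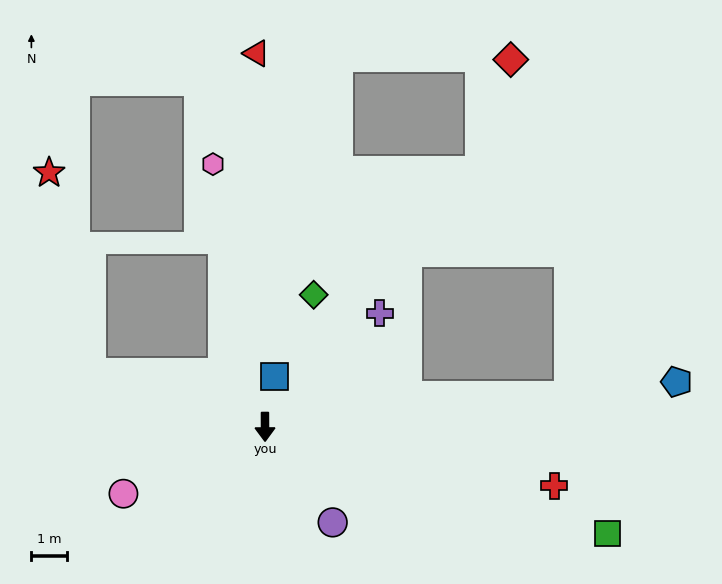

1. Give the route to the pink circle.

turn right 65°, forward 4.4 m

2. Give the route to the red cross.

turn left 78°, forward 8.3 m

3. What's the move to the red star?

blocked — turn right 108°, forward 5.1 m, then turn right 60°, forward 5.8 m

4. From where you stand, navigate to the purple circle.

turn left 35°, forward 3.3 m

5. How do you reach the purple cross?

turn left 135°, forward 4.6 m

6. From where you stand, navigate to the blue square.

turn left 169°, forward 1.4 m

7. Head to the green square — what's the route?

turn left 72°, forward 10.1 m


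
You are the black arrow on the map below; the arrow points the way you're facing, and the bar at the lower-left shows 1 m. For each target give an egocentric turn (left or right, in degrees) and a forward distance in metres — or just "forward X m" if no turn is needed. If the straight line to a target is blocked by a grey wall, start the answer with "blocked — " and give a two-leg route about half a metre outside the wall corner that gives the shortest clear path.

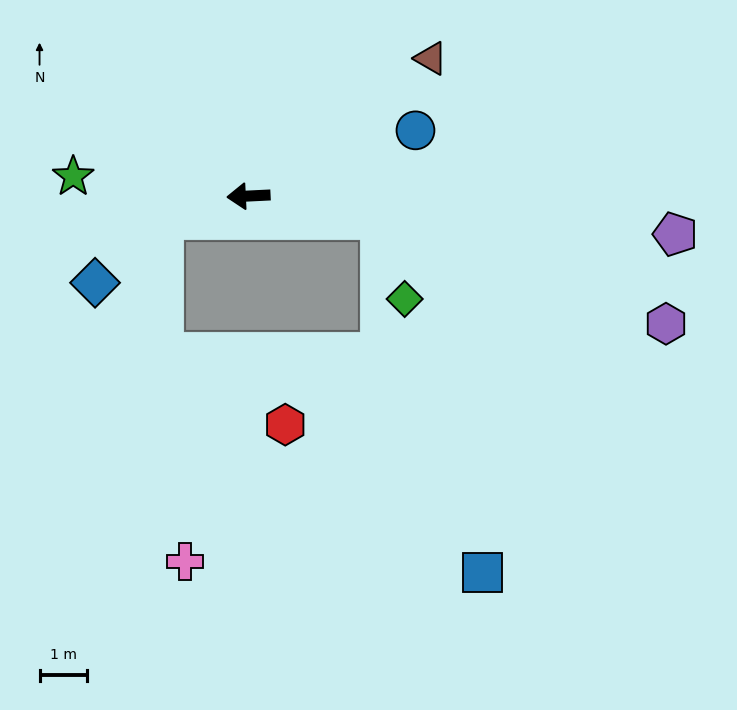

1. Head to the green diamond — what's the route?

blocked — turn left 167°, forward 2.8 m, then turn right 62°, forward 1.8 m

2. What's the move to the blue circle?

turn right 161°, forward 3.8 m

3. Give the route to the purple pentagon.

turn left 172°, forward 9.1 m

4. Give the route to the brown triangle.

turn right 146°, forward 4.8 m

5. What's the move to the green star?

turn right 9°, forward 3.7 m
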